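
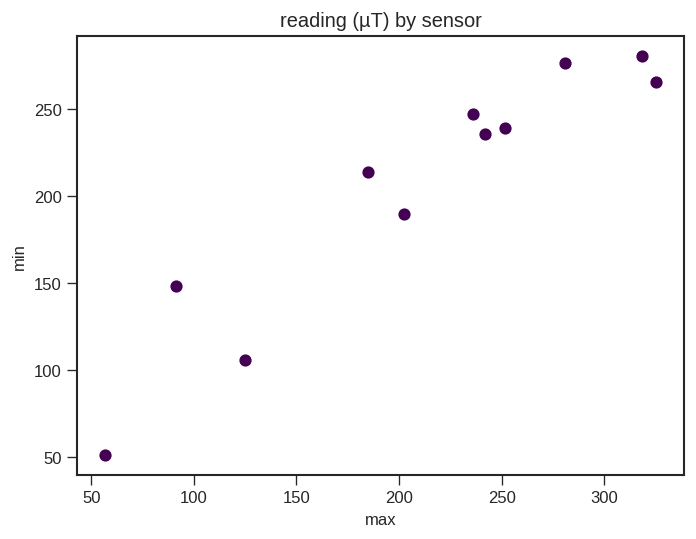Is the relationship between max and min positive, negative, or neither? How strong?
positive, strong

Points are positively correlated; strong (|r| ≈ 0.9).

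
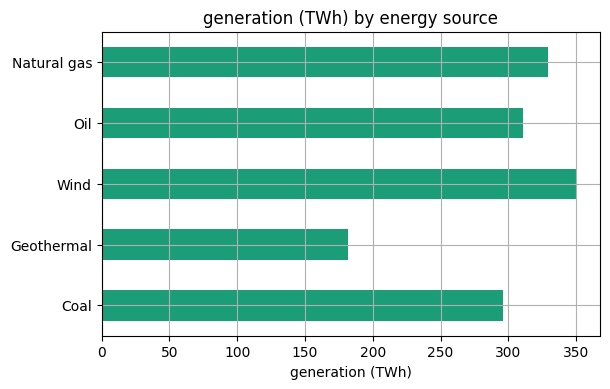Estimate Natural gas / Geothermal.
Natural gas ≈ 350, Geothermal ≈ 200; 350/200 ≈ 1.75.

≈ 1.75×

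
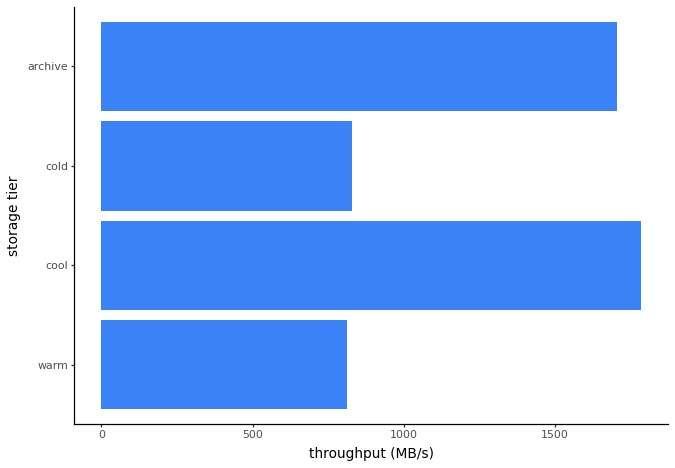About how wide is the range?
≈ 1000

Max cool ≈ 1800, min warm ≈ 800; range ≈ 1000.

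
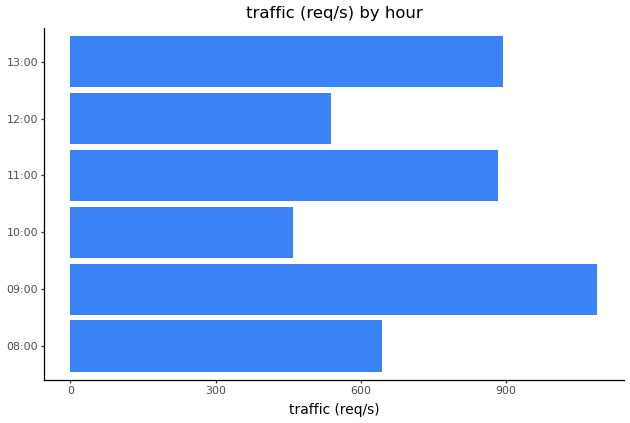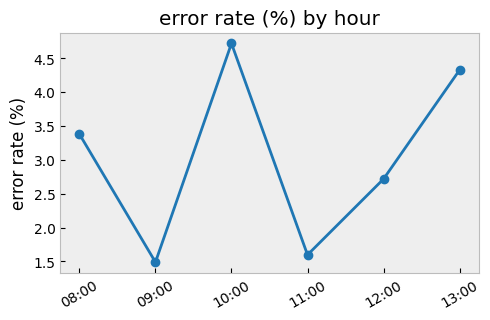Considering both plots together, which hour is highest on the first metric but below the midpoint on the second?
09:00

Chart 2 median error rate (%) ≈ 3; below-median hours: 09:00, 11:00, 12:00. Among those, 09:00 has the highest traffic (req/s) (≈ 1100).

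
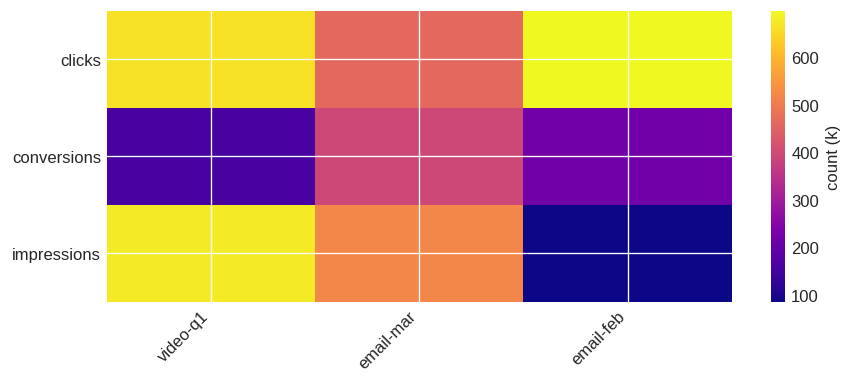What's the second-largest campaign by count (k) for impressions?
Top 3 for impressions: video-q1 ≈ 700, email-mar ≈ 500, email-feb ≈ 100.

email-mar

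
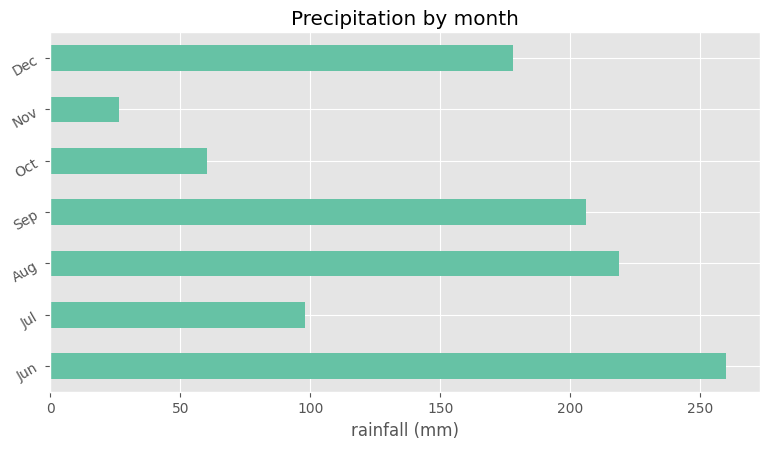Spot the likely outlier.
Nov ≈ 25; the rest sit between ≈ 50 and ≈ 250.

Nov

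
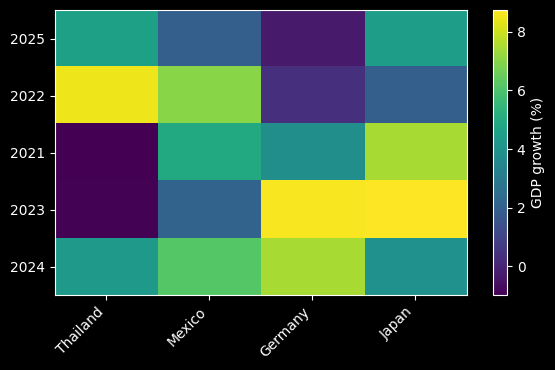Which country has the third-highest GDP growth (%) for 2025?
Mexico

Top 4 for 2025: Thailand ≈ 5, Japan ≈ 4, Mexico ≈ 2, Germany ≈ 0.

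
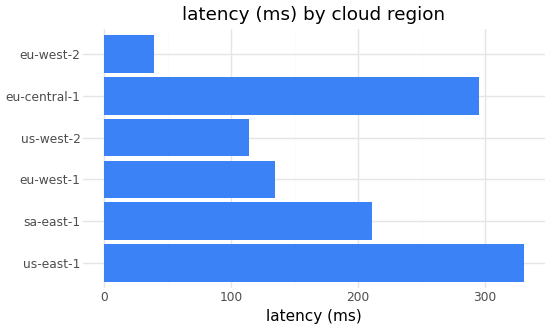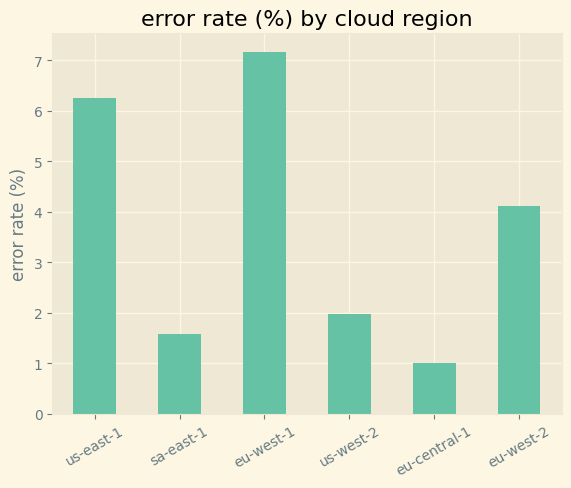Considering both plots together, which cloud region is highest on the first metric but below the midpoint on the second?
eu-central-1

Chart 2 median error rate (%) ≈ 3; below-median cloud regions: sa-east-1, us-west-2, eu-central-1. Among those, eu-central-1 has the highest latency (ms) (≈ 300).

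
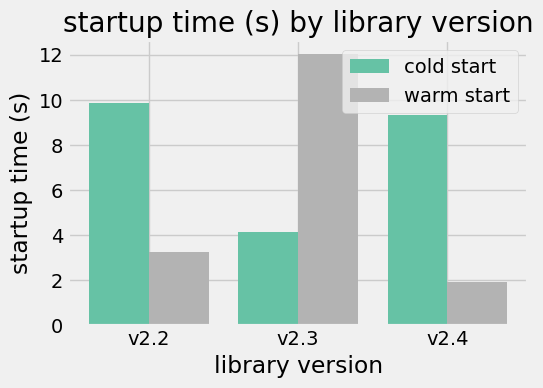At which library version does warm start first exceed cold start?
v2.3

v2.2: warm start ≈ 4 vs cold start ≈ 10 (not yet); v2.3: warm start ≈ 12 vs cold start ≈ 4 (first crossover).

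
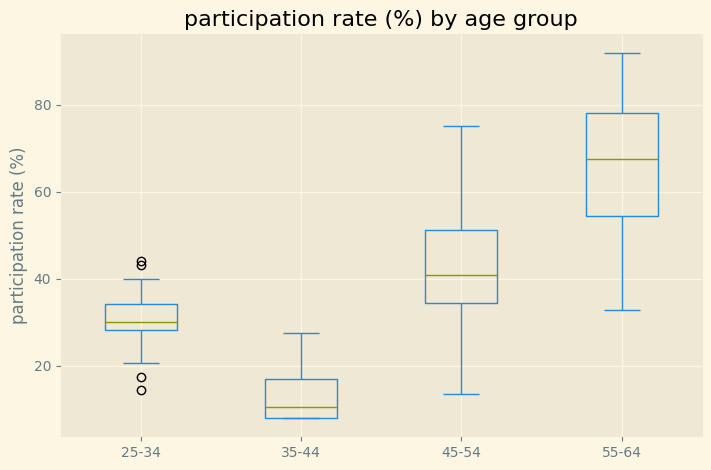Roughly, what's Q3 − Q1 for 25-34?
Q3 ≈ 35, Q1 ≈ 30; IQR ≈ 5.

≈ 5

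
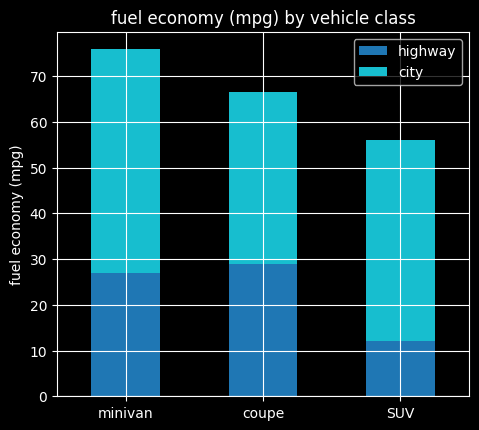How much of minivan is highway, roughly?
≈ 30

highway top ≈ 30, bottom ≈ 0; segment ≈ 30.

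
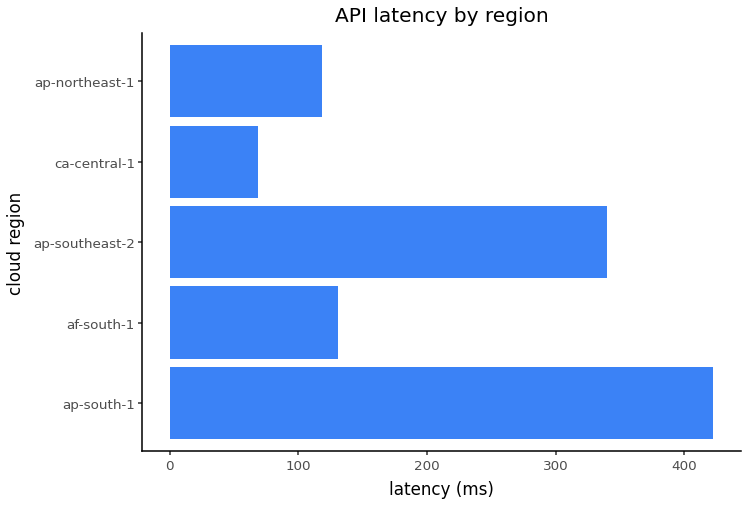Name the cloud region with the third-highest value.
Top 4: ap-south-1 ≈ 400, ap-southeast-2 ≈ 350, af-south-1 ≈ 150, ap-northeast-1 ≈ 100.

af-south-1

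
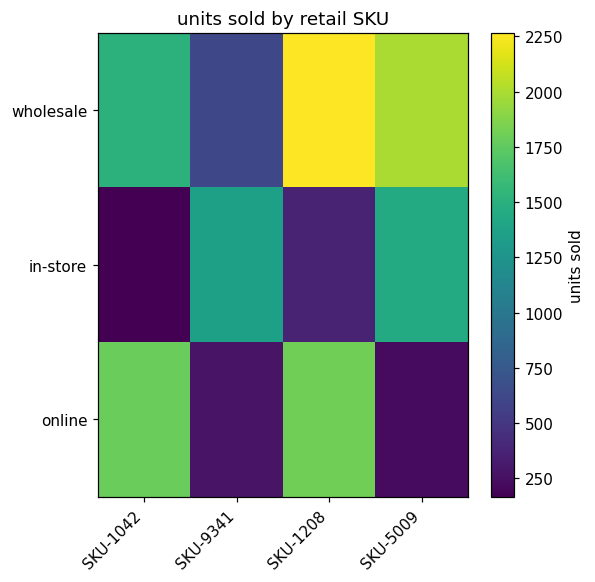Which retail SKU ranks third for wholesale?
SKU-1042

Top 4 for wholesale: SKU-1208 ≈ 2200, SKU-5009 ≈ 2000, SKU-1042 ≈ 1600, SKU-9341 ≈ 600.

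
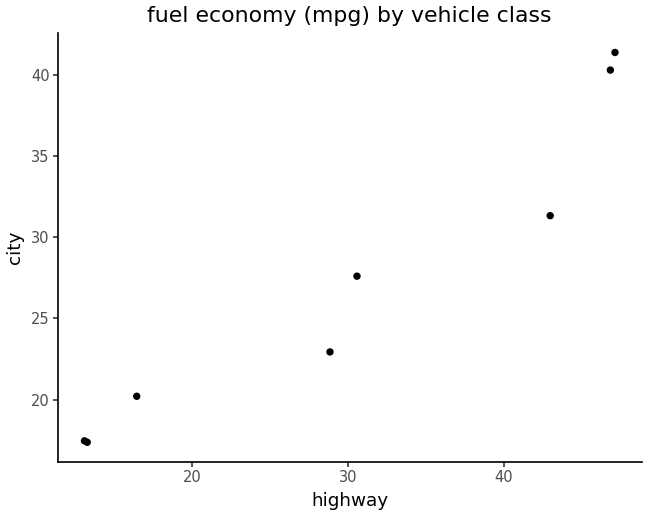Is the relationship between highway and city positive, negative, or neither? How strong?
positive, strong

Points are positively correlated; strong (|r| ≈ 1.0).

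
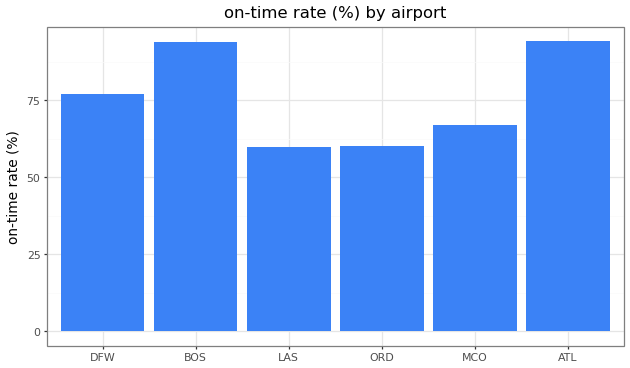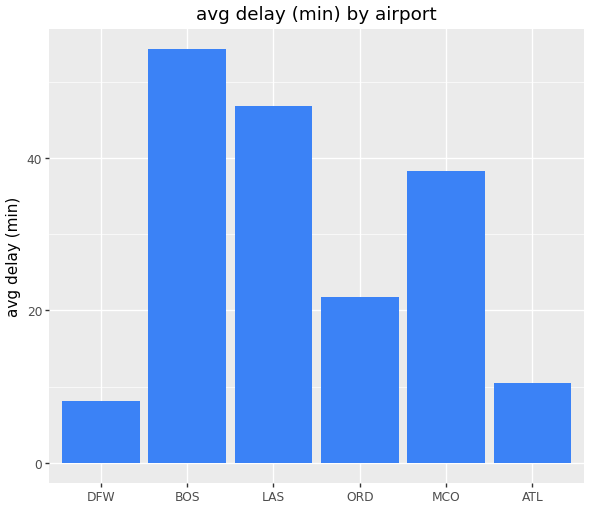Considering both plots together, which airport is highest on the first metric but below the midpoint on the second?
Chart 2 median avg delay (min) ≈ 30; below-median airports: DFW, ORD, ATL. Among those, ATL has the highest on-time rate (%) (≈ 90).

ATL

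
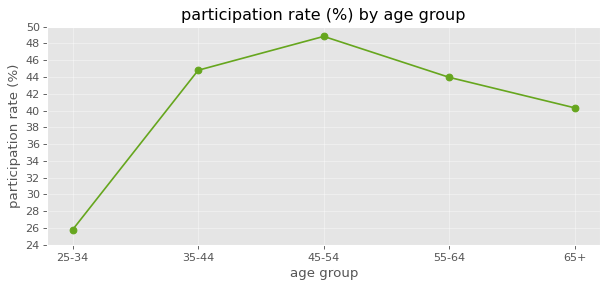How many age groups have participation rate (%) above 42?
Above 42: 35-44, 45-54, 55-64.

3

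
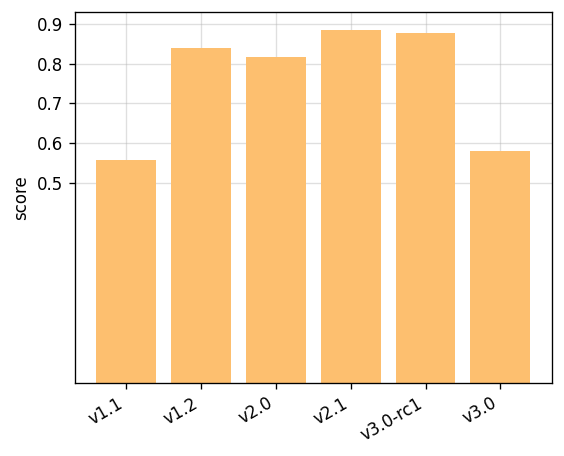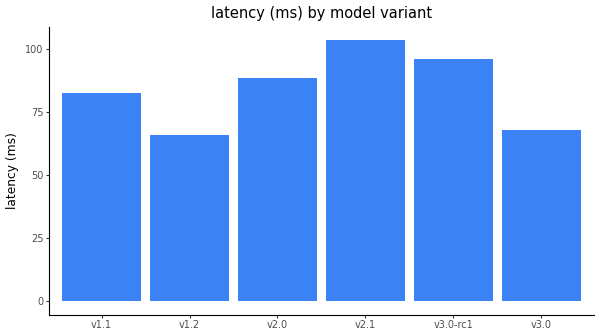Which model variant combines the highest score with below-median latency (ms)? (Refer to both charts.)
v1.2

Chart 2 median latency (ms) ≈ 90; below-median model variants: v1.1, v1.2, v3.0. Among those, v1.2 has the highest score (≈ 0.8).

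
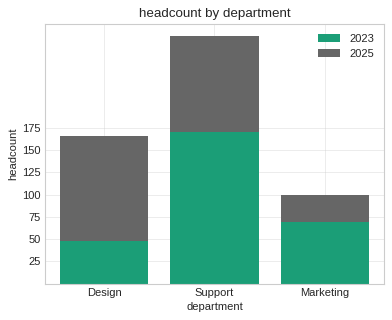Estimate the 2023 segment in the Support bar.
2023 top ≈ 175, bottom ≈ 0; segment ≈ 175.

≈ 175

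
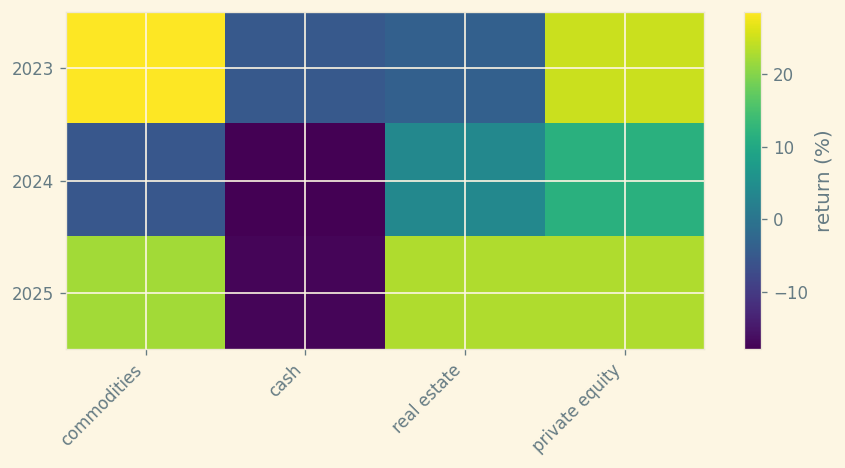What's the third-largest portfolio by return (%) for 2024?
commodities

Top 4 for 2024: private equity ≈ 10, real estate ≈ 5, commodities ≈ -5, cash ≈ -20.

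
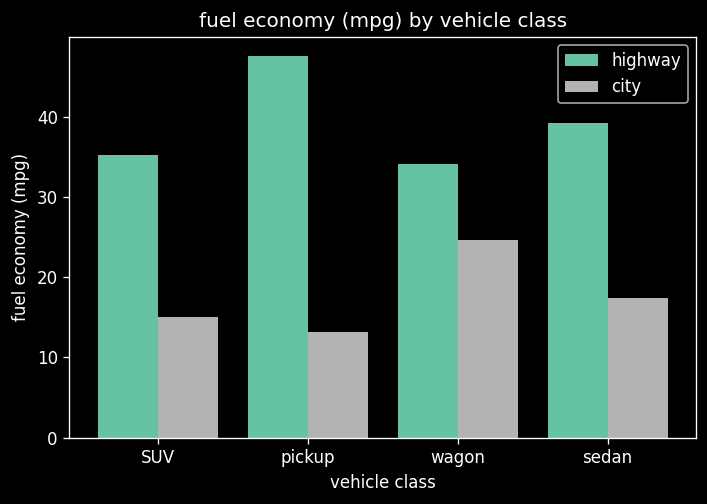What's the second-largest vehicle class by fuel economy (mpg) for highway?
Top 3 for highway: pickup ≈ 50, sedan ≈ 40, SUV ≈ 35.

sedan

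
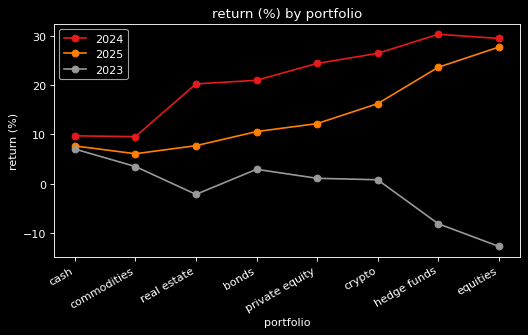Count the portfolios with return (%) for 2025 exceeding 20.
2

Above 20: hedge funds, equities.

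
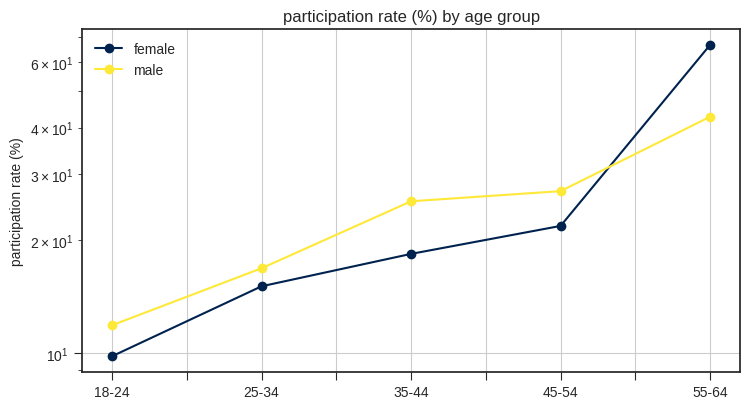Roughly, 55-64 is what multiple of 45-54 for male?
≈ 1.8×

55-64 ≈ 45, 45-54 ≈ 25; 45/25 ≈ 1.8.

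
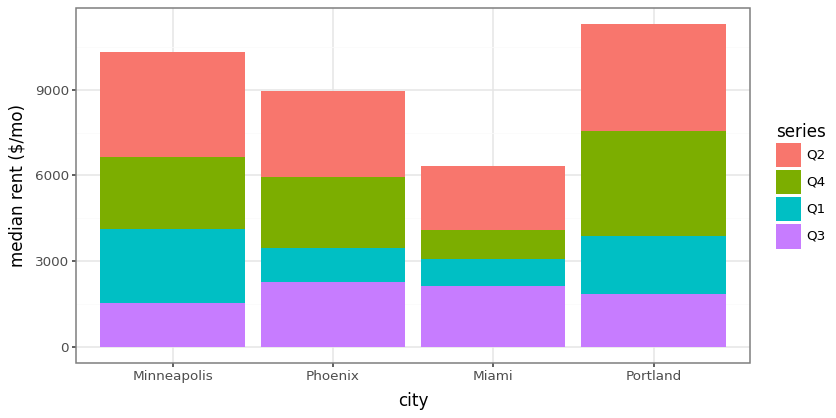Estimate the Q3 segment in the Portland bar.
Q3 top ≈ 2000, bottom ≈ 0; segment ≈ 2000.

≈ 2000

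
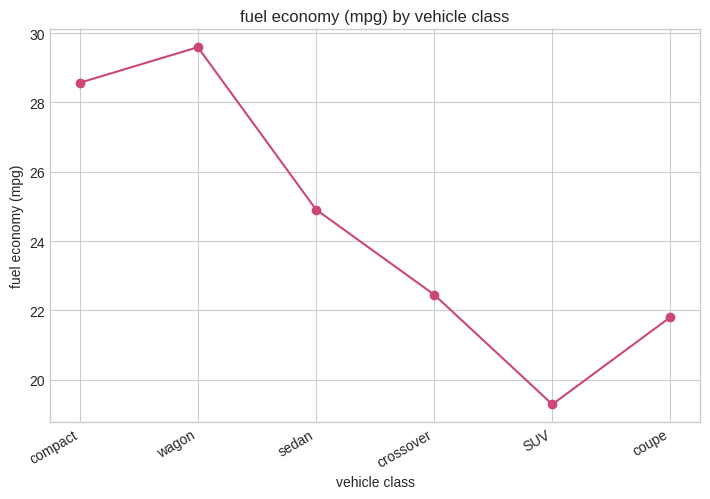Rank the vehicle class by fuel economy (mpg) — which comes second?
compact

Top 3: wagon ≈ 30, compact ≈ 29, sedan ≈ 25.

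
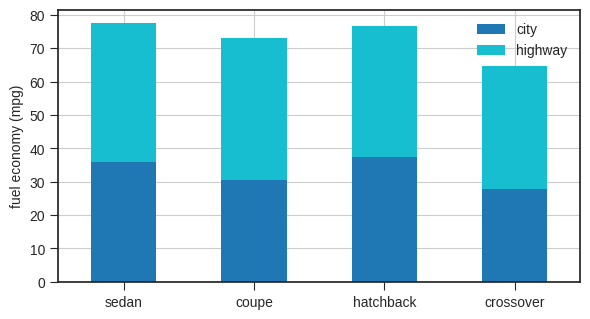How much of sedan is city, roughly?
≈ 40

city top ≈ 40, bottom ≈ 0; segment ≈ 40.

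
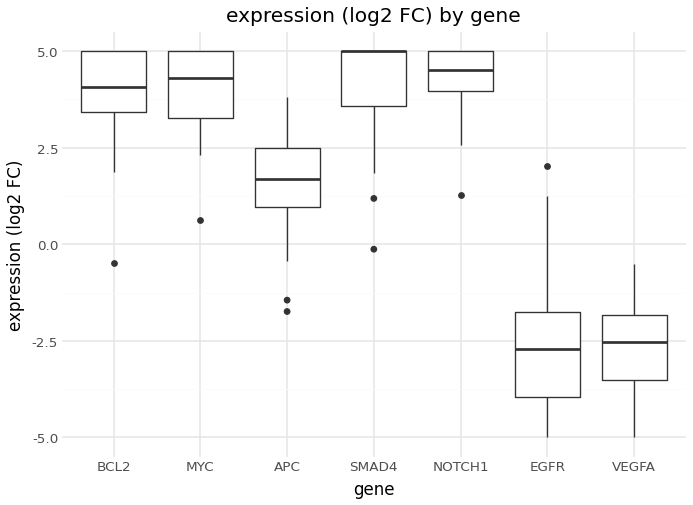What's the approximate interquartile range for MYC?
Q3 ≈ 5, Q1 ≈ 3; IQR ≈ 2.

≈ 2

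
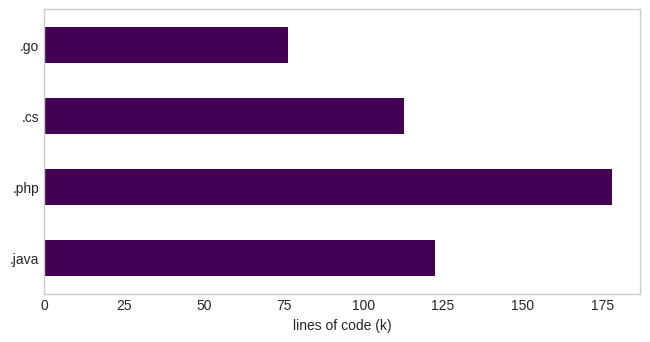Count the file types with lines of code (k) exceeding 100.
Above 100: .java, .php, .cs.

3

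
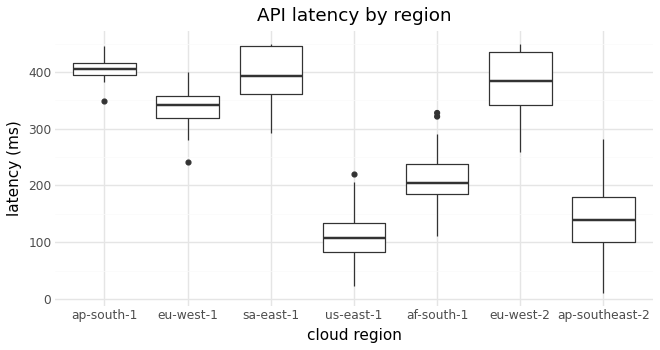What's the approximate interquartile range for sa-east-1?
Q3 ≈ 450, Q1 ≈ 350; IQR ≈ 100.

≈ 100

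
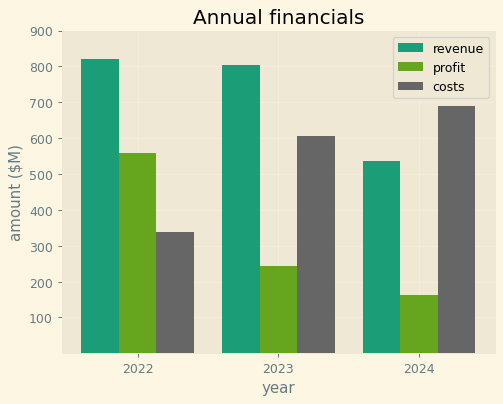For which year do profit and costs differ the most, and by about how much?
2024, ≈ 500 $M

2024: profit ≈ 200, costs ≈ 700 → gap ≈ 500. Next-largest (2023) is only ≈ 400.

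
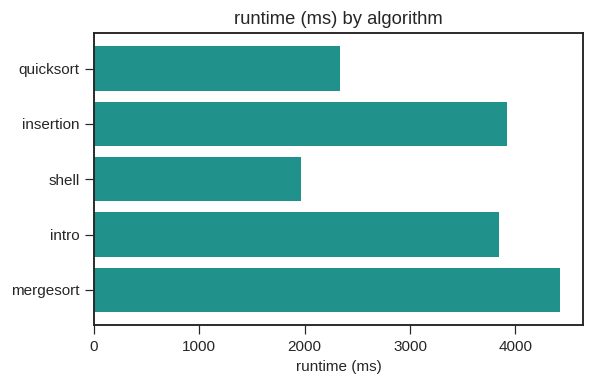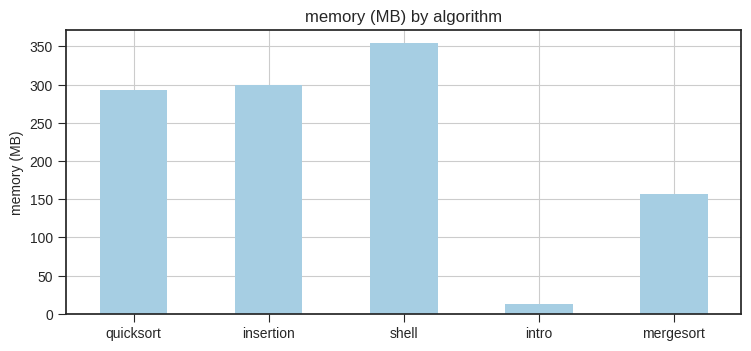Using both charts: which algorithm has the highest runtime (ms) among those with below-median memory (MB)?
Chart 2 median memory (MB) ≈ 300; below-median algorithms: intro, mergesort. Among those, mergesort has the highest runtime (ms) (≈ 4500).

mergesort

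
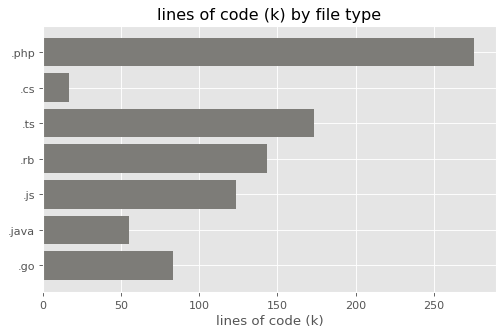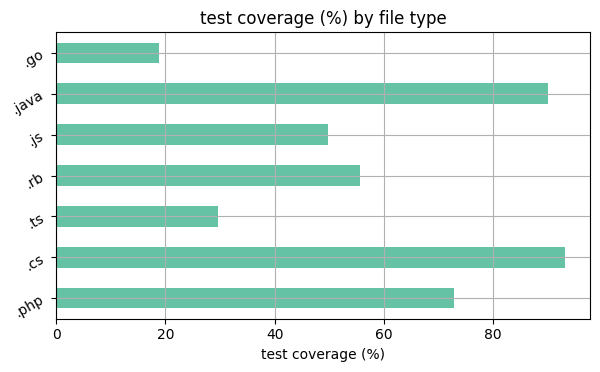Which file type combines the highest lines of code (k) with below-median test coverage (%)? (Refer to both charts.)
Chart 2 median test coverage (%) ≈ 60; below-median file types: .ts, .js, .go. Among those, .ts has the highest lines of code (k) (≈ 150).

.ts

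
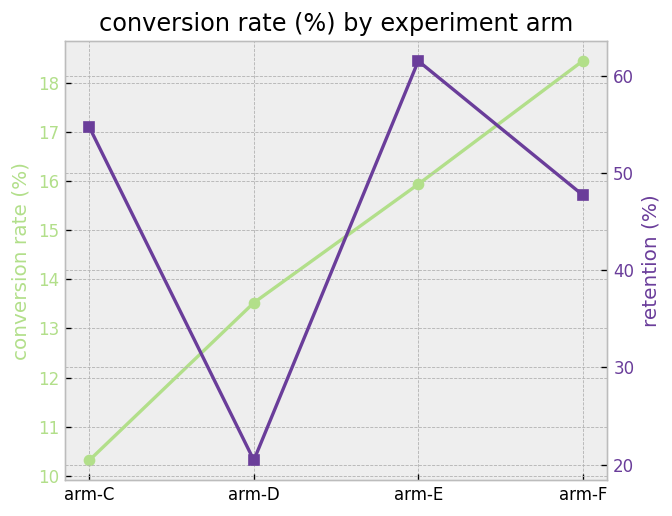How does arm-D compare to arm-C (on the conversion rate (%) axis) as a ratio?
≈ 1.4×

arm-D ≈ 14, arm-C ≈ 10; 14/10 ≈ 1.4.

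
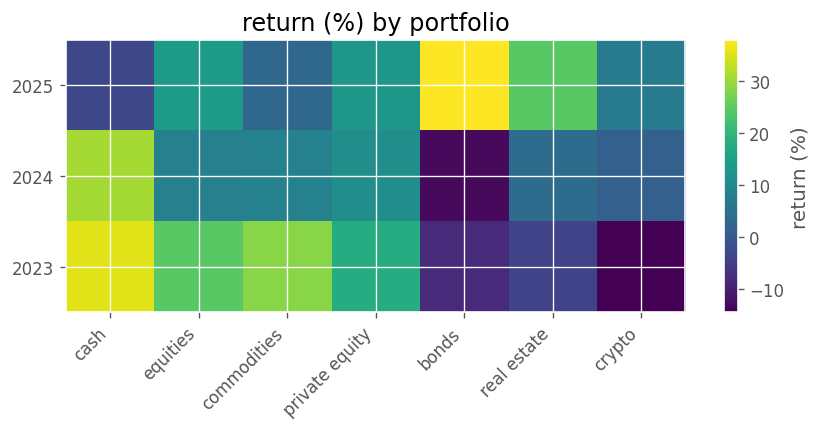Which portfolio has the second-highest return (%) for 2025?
real estate

Top 3 for 2025: bonds ≈ 40, real estate ≈ 25, equities ≈ 15.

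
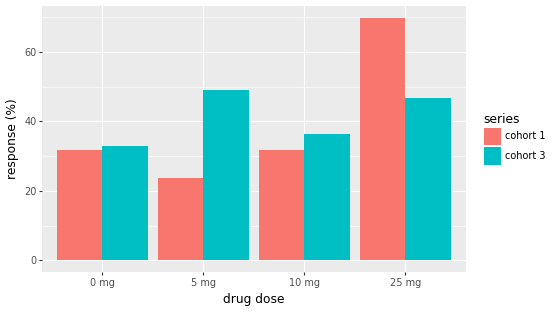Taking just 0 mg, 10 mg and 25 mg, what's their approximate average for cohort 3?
(30 + 40 + 50) / 3 ≈ 40.

≈ 40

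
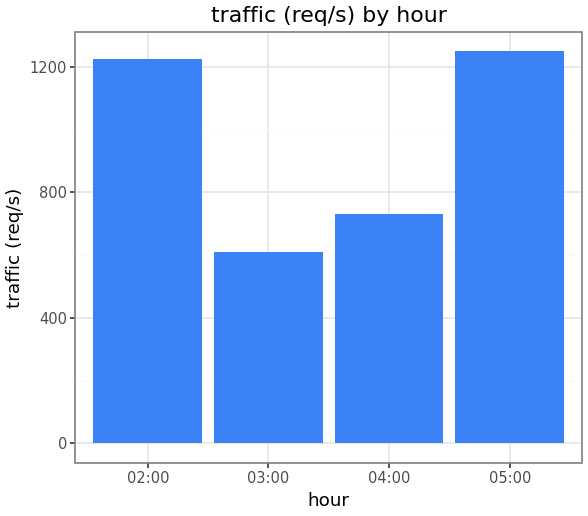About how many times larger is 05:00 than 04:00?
≈ 1.5×

05:00 ≈ 1200, 04:00 ≈ 800; 1200/800 ≈ 1.5.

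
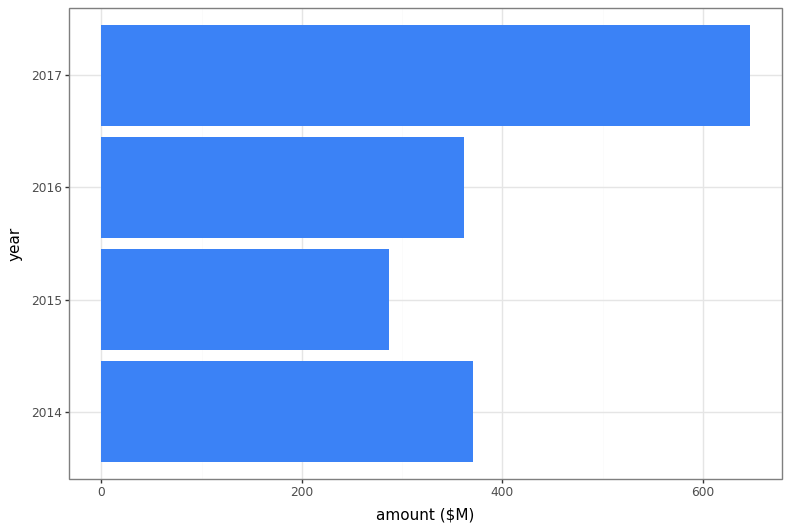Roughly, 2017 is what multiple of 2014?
≈ 1.5×

2017 ≈ 600, 2014 ≈ 400; 600/400 ≈ 1.5.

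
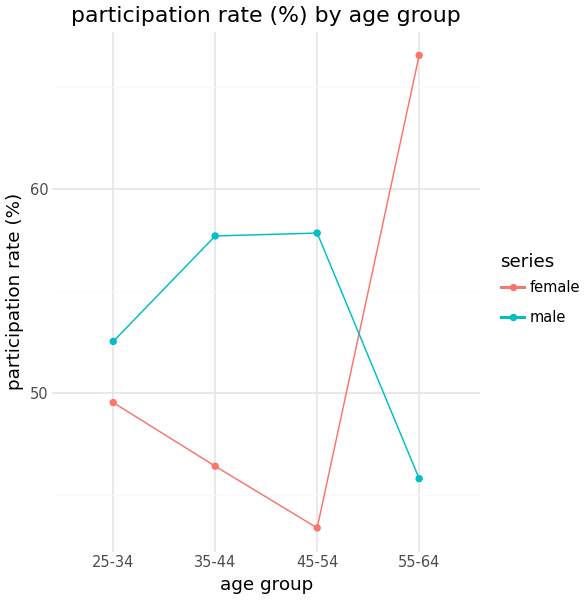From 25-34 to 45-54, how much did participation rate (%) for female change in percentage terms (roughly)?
≈ -12%

25-34 ≈ 50, 45-54 ≈ 44; (44 − 50) / 50 ≈ -12%.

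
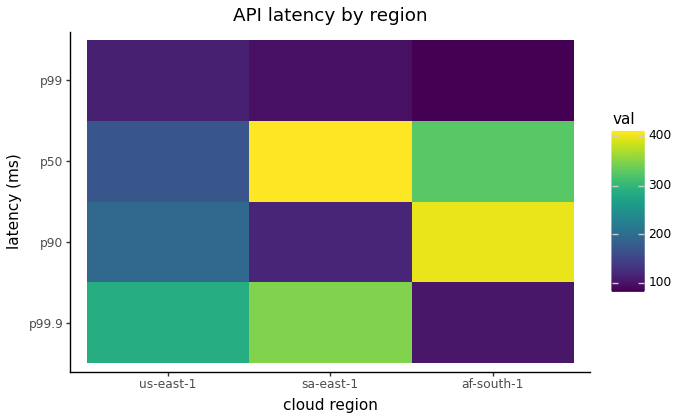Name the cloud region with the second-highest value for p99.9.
us-east-1

Top 3 for p99.9: sa-east-1 ≈ 350, us-east-1 ≈ 300, af-south-1 ≈ 100.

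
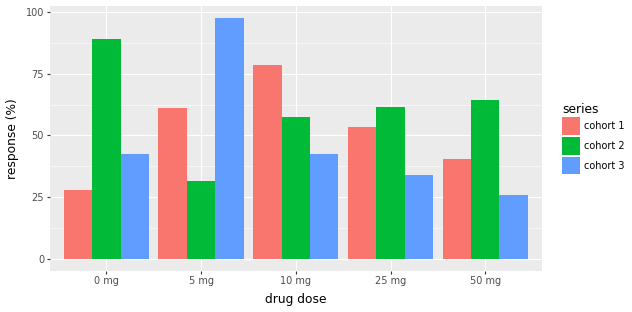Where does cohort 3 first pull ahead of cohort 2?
5 mg

0 mg: cohort 3 ≈ 40 vs cohort 2 ≈ 90 (not yet); 5 mg: cohort 3 ≈ 100 vs cohort 2 ≈ 30 (first crossover).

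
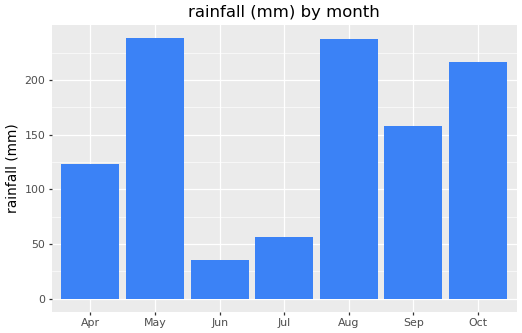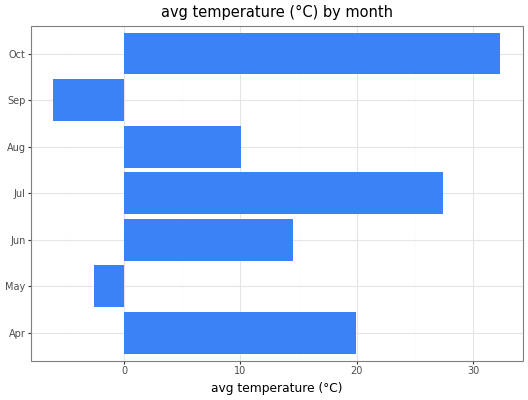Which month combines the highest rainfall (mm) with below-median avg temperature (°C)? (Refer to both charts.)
Chart 2 median avg temperature (°C) ≈ 15; below-median months: May, Aug, Sep. Among those, May has the highest rainfall (mm) (≈ 250).

May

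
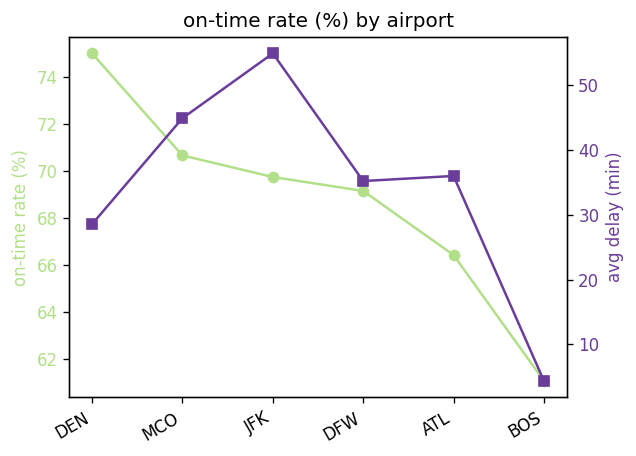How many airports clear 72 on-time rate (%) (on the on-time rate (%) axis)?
1

Above 72: DEN.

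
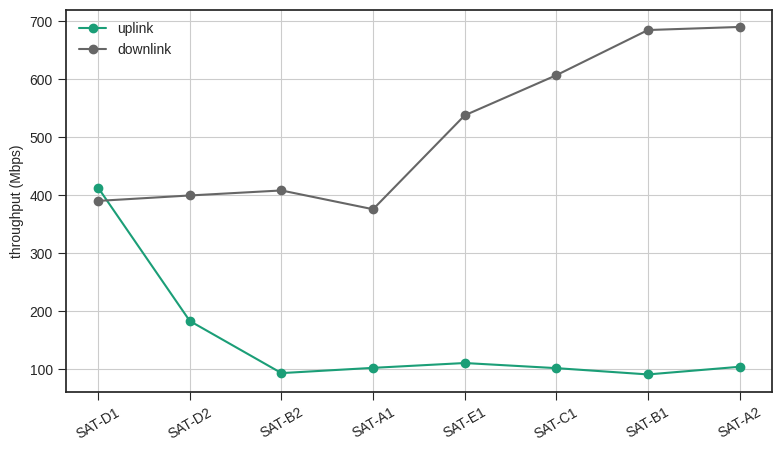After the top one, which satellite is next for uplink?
Top 3 for uplink: SAT-D1 ≈ 400, SAT-D2 ≈ 200, SAT-E1 ≈ 100.

SAT-D2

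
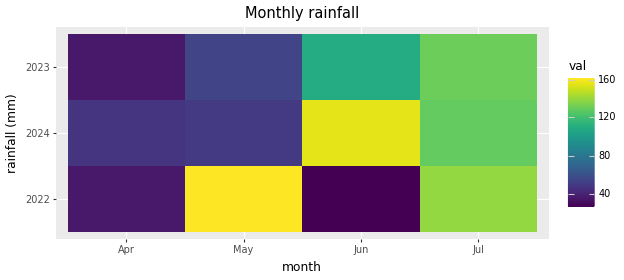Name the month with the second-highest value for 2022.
Top 3 for 2022: May ≈ 160, Jul ≈ 140, Apr ≈ 40.

Jul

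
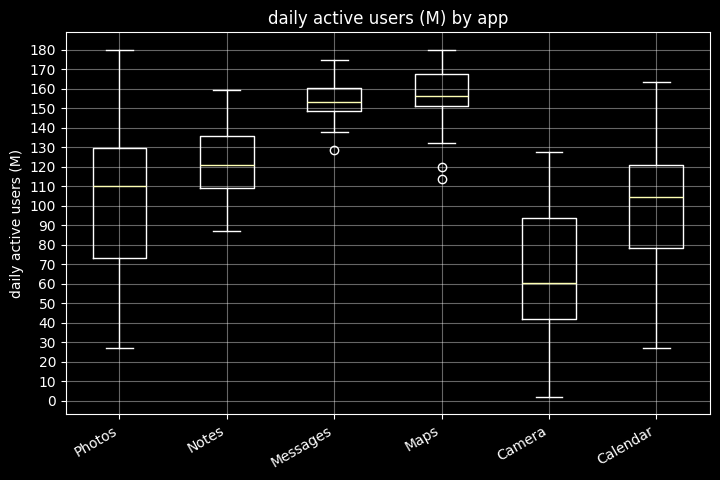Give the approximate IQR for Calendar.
Q3 ≈ 120, Q1 ≈ 80; IQR ≈ 40.

≈ 40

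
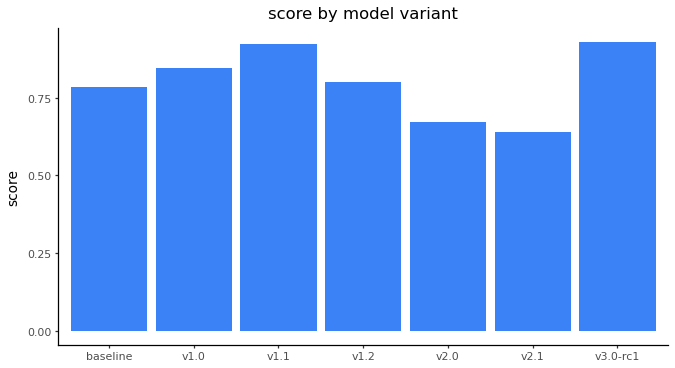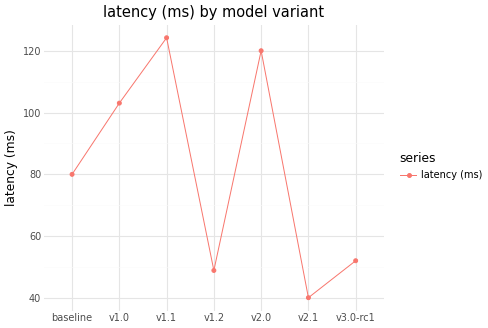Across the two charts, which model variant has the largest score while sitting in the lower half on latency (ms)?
v3.0-rc1

Chart 2 median latency (ms) ≈ 80; below-median model variants: v1.2, v2.1, v3.0-rc1. Among those, v3.0-rc1 has the highest score (≈ 0.9).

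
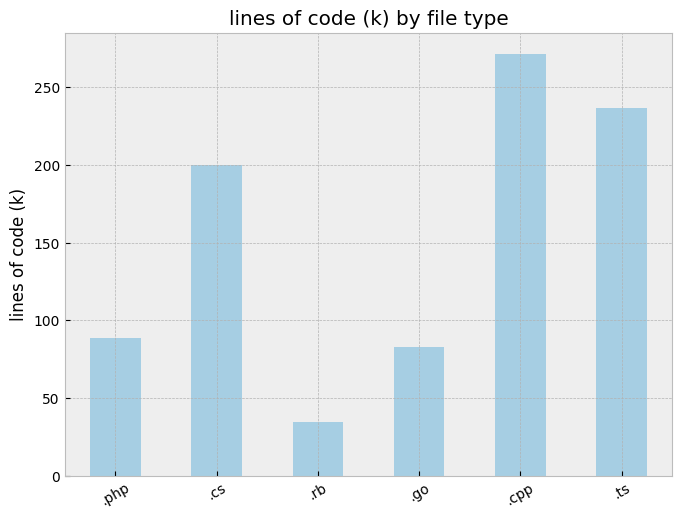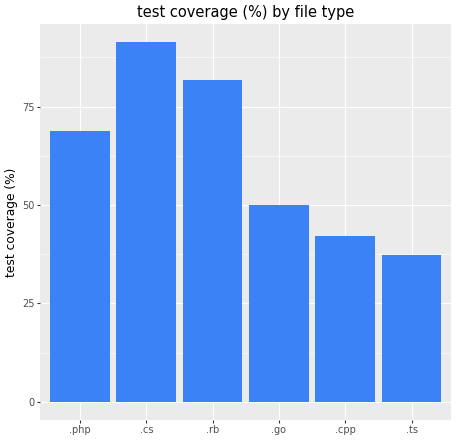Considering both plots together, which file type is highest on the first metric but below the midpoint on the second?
.cpp

Chart 2 median test coverage (%) ≈ 60; below-median file types: .go, .cpp, .ts. Among those, .cpp has the highest lines of code (k) (≈ 275).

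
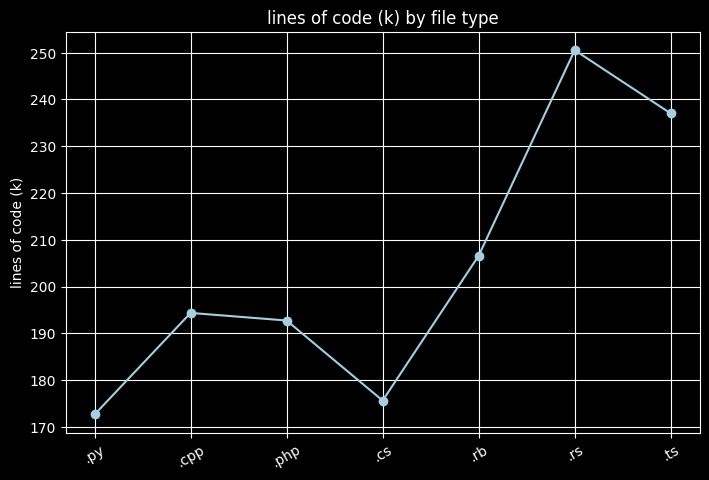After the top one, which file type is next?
Top 3: .rs ≈ 250, .ts ≈ 240, .rb ≈ 210.

.ts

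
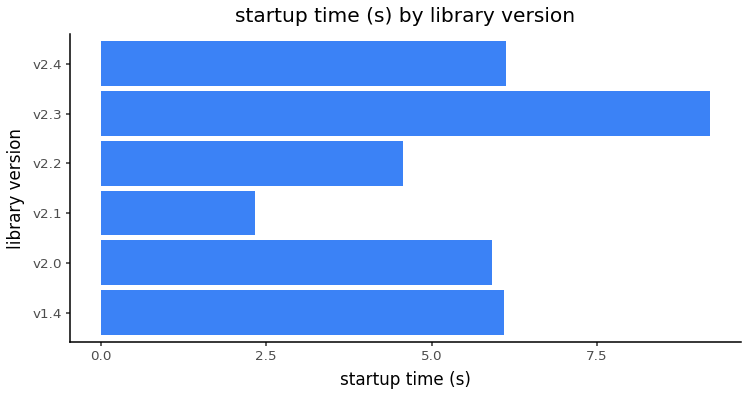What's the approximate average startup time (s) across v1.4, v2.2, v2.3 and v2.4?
≈ 6

(6 + 5 + 9 + 6) / 4 ≈ 6.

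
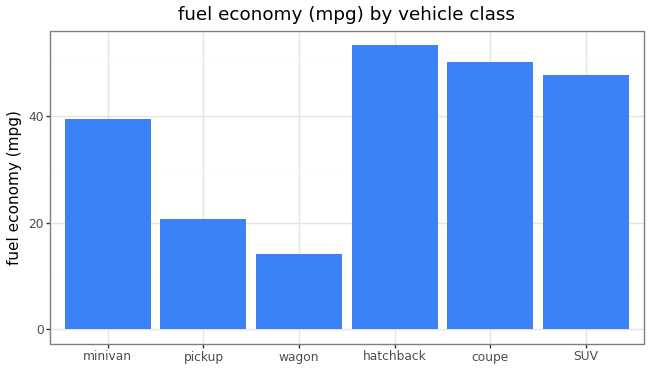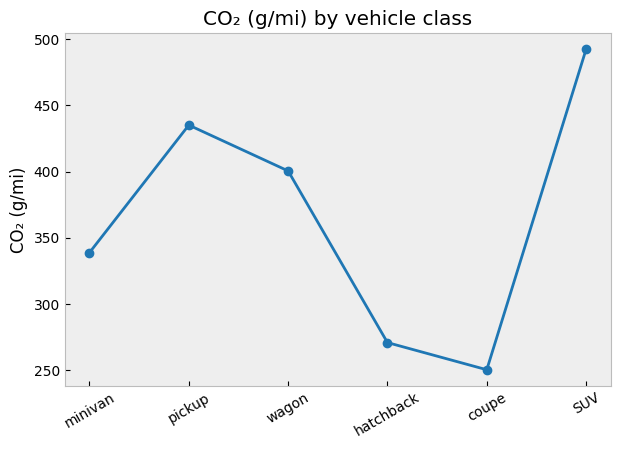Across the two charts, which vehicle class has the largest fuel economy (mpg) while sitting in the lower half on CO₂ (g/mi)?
Chart 2 median CO₂ (g/mi) ≈ 350; below-median vehicle classes: minivan, hatchback, coupe. Among those, hatchback has the highest fuel economy (mpg) (≈ 55).

hatchback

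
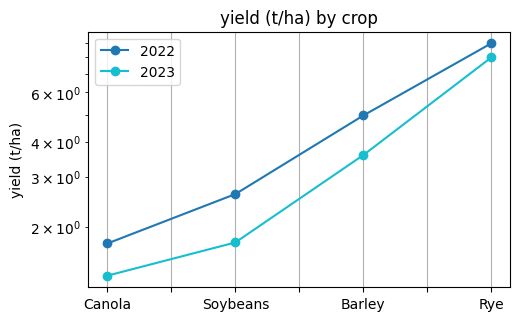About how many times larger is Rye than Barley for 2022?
Rye ≈ 9, Barley ≈ 5; 9/5 ≈ 1.8.

≈ 1.8×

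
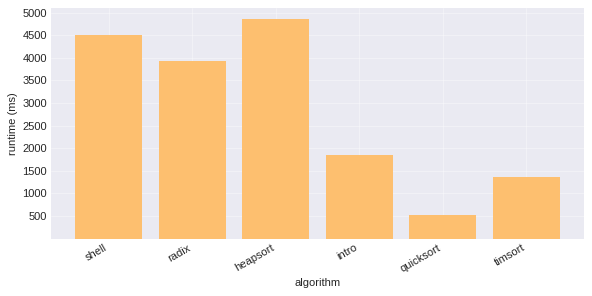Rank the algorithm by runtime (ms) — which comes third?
radix

Top 4: heapsort ≈ 5000, shell ≈ 4500, radix ≈ 4000, intro ≈ 2000.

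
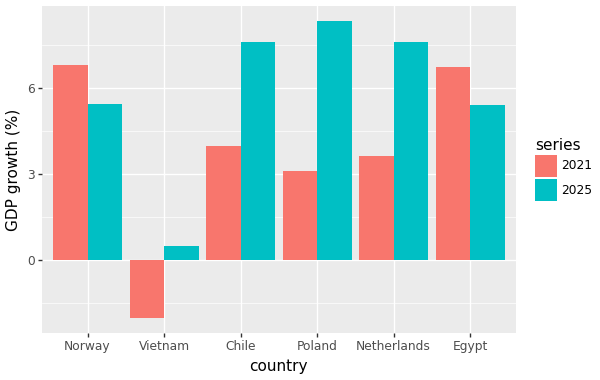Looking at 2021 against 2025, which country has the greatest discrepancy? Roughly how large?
Poland, ≈ 5 %

Poland: 2021 ≈ 3, 2025 ≈ 8 → gap ≈ 5. Next-largest (Netherlands) is only ≈ 4.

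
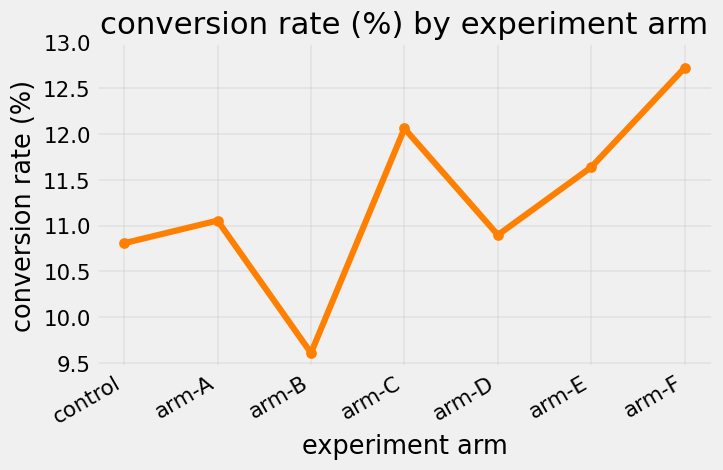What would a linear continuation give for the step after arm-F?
≈ 13.25

Last three: 11.0, 11.5, 12.5 → slope ≈ 0.75/step → next ≈ 13.25.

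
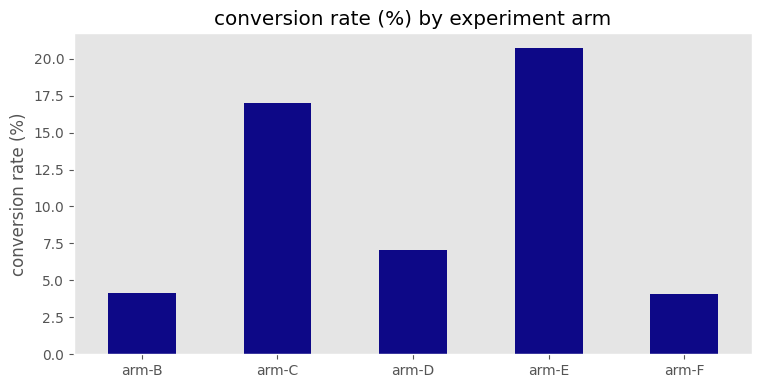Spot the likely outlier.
arm-E

arm-E ≈ 20; the rest sit between ≈ 4 and ≈ 16.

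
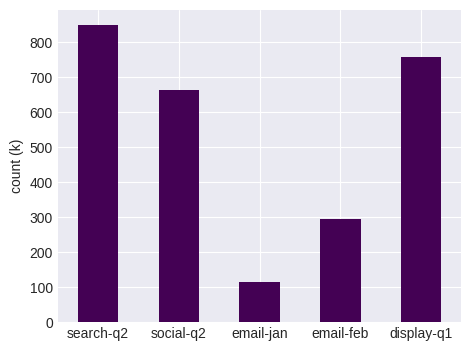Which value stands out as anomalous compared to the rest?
email-jan

email-jan ≈ 100; the rest sit between ≈ 300 and ≈ 800.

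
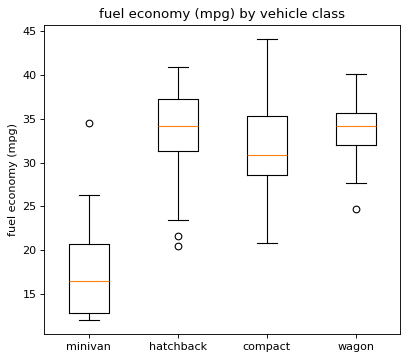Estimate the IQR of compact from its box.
Q3 ≈ 36, Q1 ≈ 28; IQR ≈ 8.

≈ 8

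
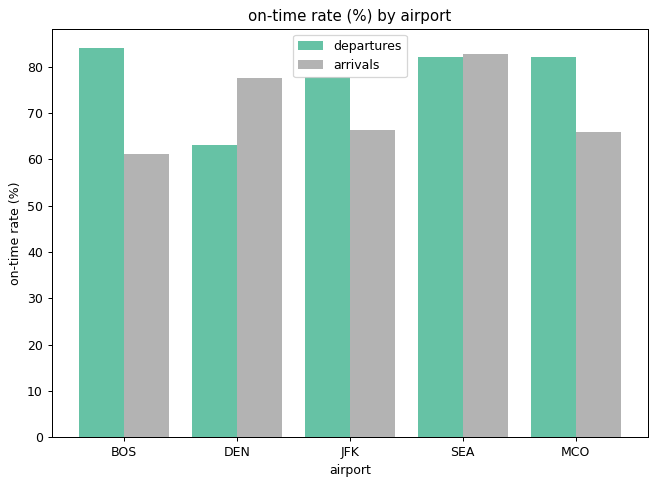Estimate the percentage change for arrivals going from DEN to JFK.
≈ -12.5%

DEN ≈ 80, JFK ≈ 70; (70 − 80) / 80 ≈ -12.5%.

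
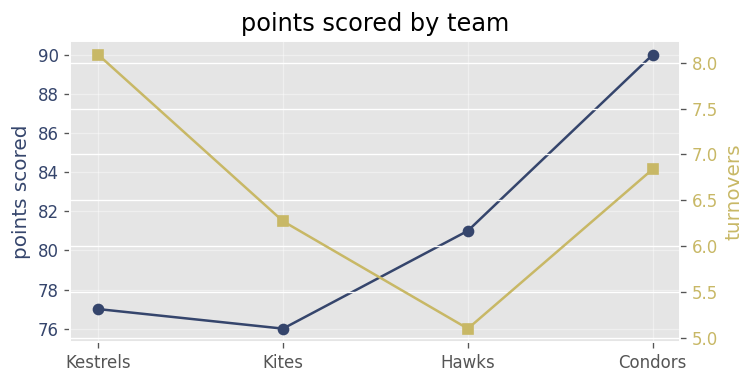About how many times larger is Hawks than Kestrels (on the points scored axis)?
≈ 1.05×

Hawks ≈ 80, Kestrels ≈ 76; 80/76 ≈ 1.05.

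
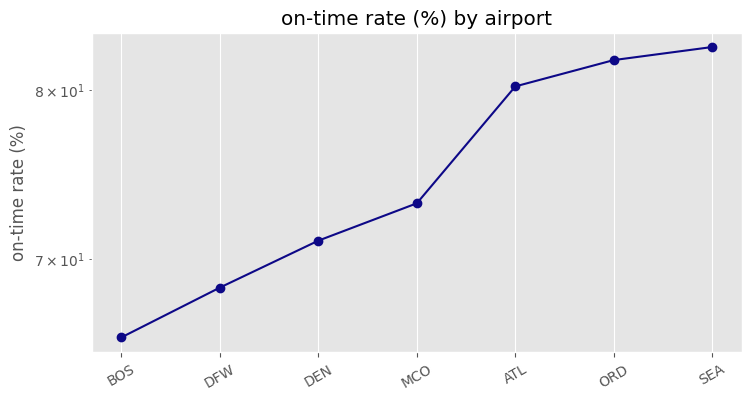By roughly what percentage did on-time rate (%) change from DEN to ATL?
DEN ≈ 72, ATL ≈ 80; (80 − 72) / 72 ≈ +11.1%.

≈ +11.1%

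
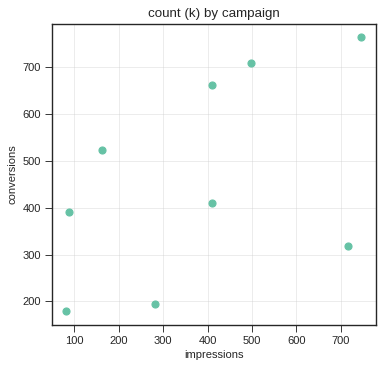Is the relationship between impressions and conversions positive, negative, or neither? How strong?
Points are positively correlated; moderate (|r| ≈ 0.5).

positive, moderate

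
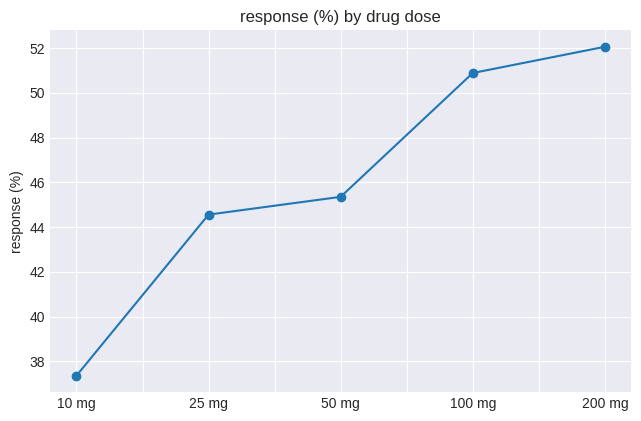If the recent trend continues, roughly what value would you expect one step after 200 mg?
≈ 55

Last three: 46, 50, 52 → slope ≈ 3/step → next ≈ 55.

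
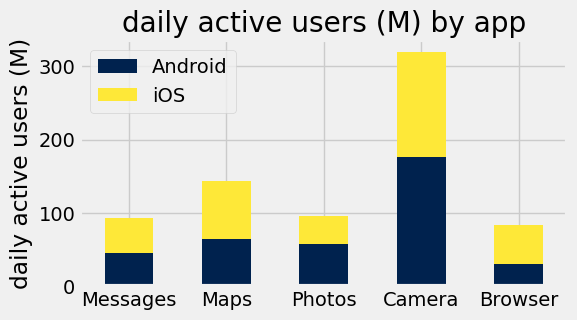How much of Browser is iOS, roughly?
iOS top ≈ 100, bottom ≈ 50; segment ≈ 50.

≈ 50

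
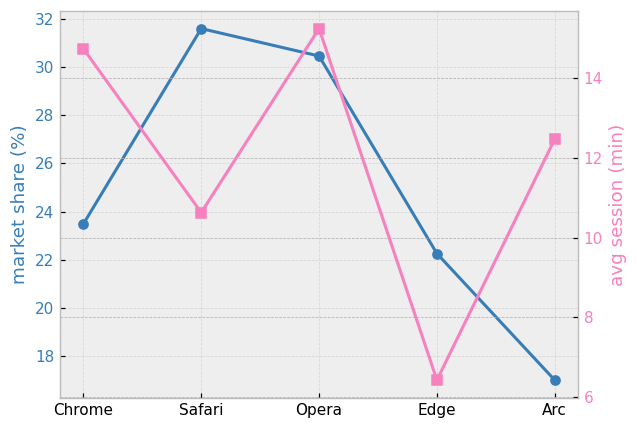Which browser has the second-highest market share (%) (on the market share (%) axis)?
Top 3 (on the market share (%) axis): Safari ≈ 32, Opera ≈ 30, Chrome ≈ 24.

Opera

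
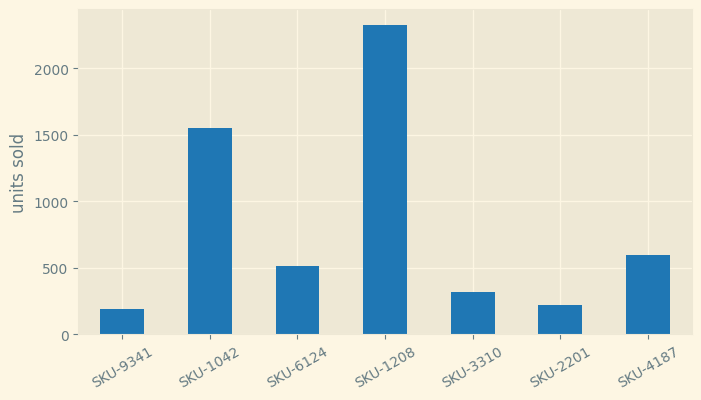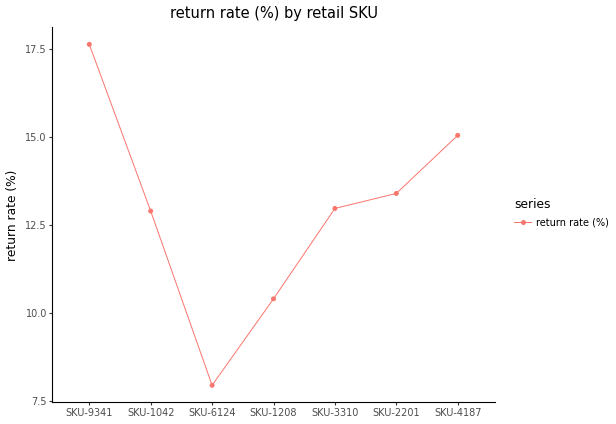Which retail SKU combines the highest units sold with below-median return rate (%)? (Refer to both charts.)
Chart 2 median return rate (%) ≈ 12; below-median retail SKUs: SKU-1042, SKU-6124, SKU-1208. Among those, SKU-1208 has the highest units sold (≈ 2500).

SKU-1208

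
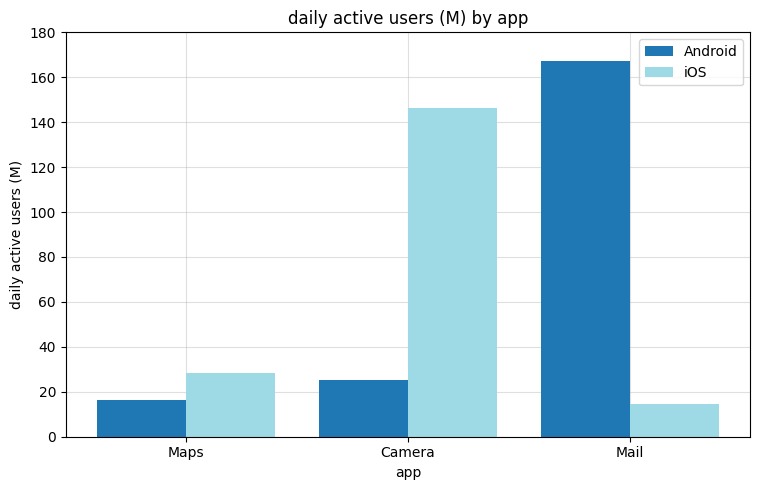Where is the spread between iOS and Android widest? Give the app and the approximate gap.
Mail: iOS ≈ 20, Android ≈ 160 → gap ≈ 140. Next-largest (Camera) is only ≈ 120.

Mail, ≈ 140 M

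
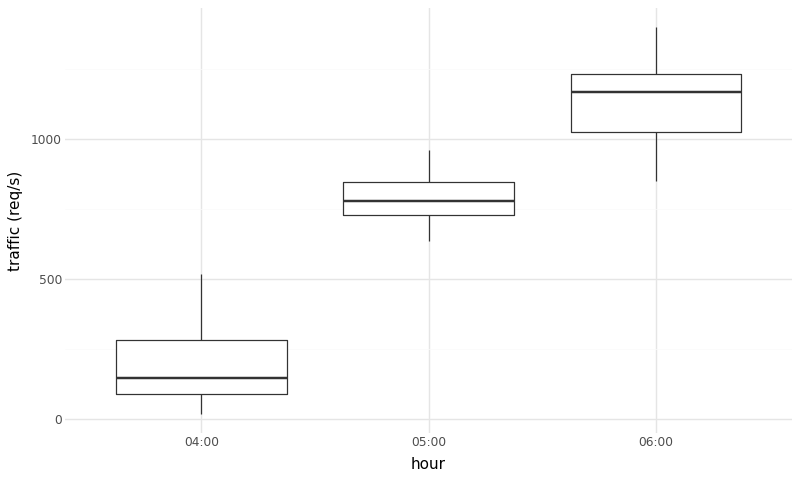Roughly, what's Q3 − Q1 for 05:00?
Q3 ≈ 800, Q1 ≈ 700; IQR ≈ 100.

≈ 100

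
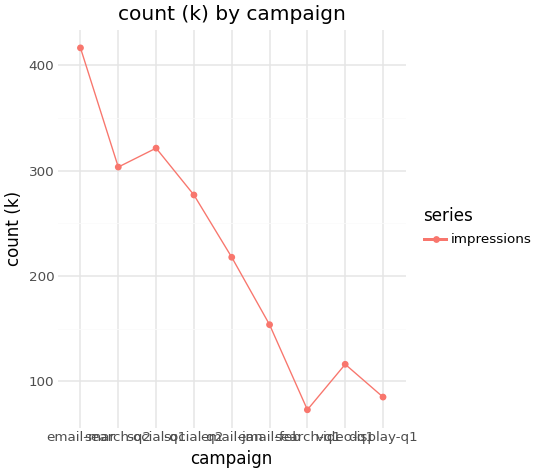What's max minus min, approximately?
Max email-mar ≈ 400, min search-q1 ≈ 50; range ≈ 350.

≈ 350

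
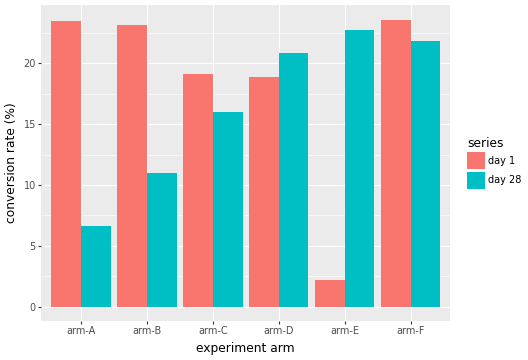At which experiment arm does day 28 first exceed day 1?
arm-C: day 28 ≈ 16 vs day 1 ≈ 20 (not yet); arm-D: day 28 ≈ 20 vs day 1 ≈ 18 (first crossover).

arm-D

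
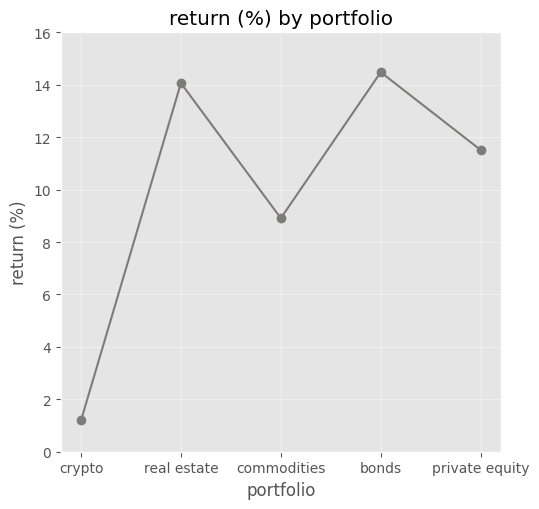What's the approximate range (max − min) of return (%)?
≈ 12

Max bonds ≈ 14, min crypto ≈ 2; range ≈ 12.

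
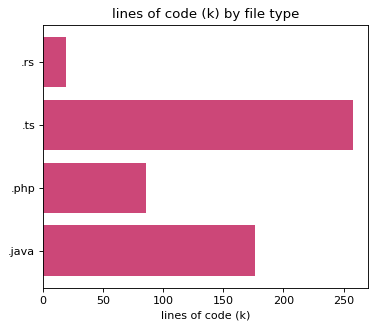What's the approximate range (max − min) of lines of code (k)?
Max .ts ≈ 250, min .rs ≈ 25; range ≈ 225.

≈ 225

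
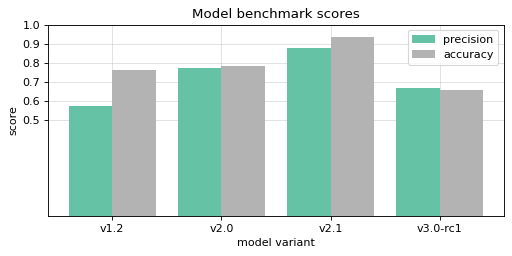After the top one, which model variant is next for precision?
Top 3 for precision: v2.1 ≈ 0.9, v2.0 ≈ 0.8, v3.0-rc1 ≈ 0.7.

v2.0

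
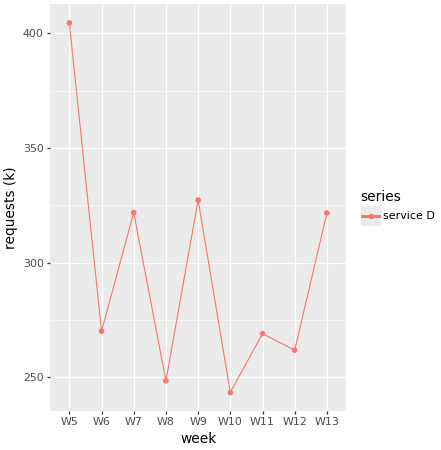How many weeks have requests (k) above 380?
1

Above 380: W5.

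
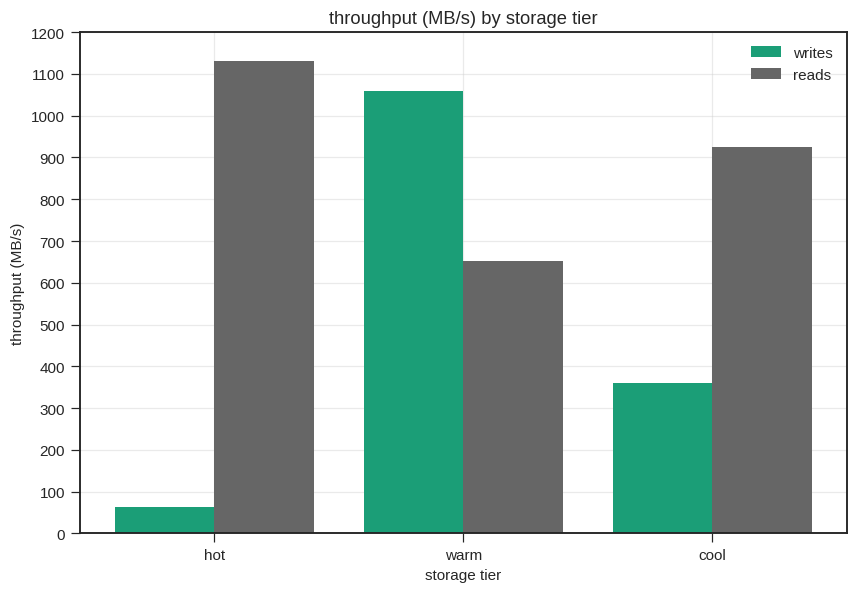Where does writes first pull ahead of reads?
hot: writes ≈ 100 vs reads ≈ 1100 (not yet); warm: writes ≈ 1100 vs reads ≈ 700 (first crossover).

warm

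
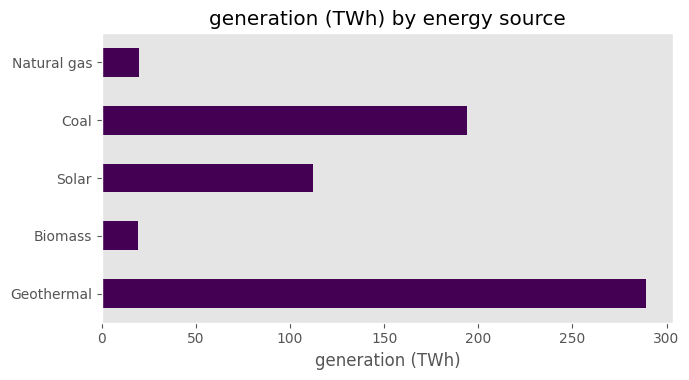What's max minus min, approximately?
≈ 275

Max Geothermal ≈ 300, min Biomass ≈ 25; range ≈ 275.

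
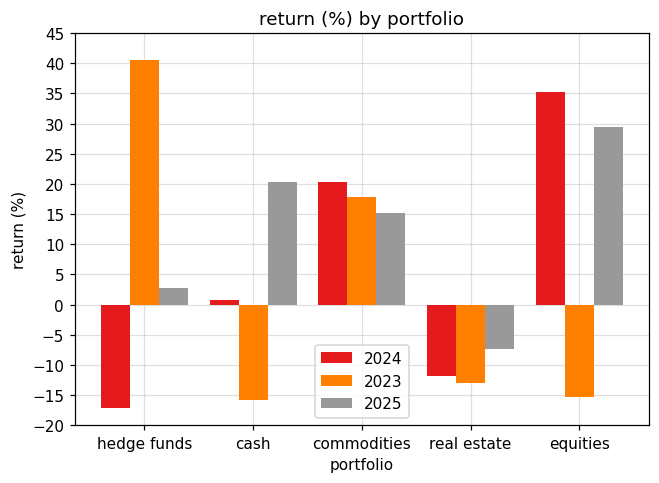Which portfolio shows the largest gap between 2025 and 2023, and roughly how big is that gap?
equities, ≈ 45 %

equities: 2025 ≈ 30, 2023 ≈ -15 → gap ≈ 45. Next-largest (hedge funds) is only ≈ 35.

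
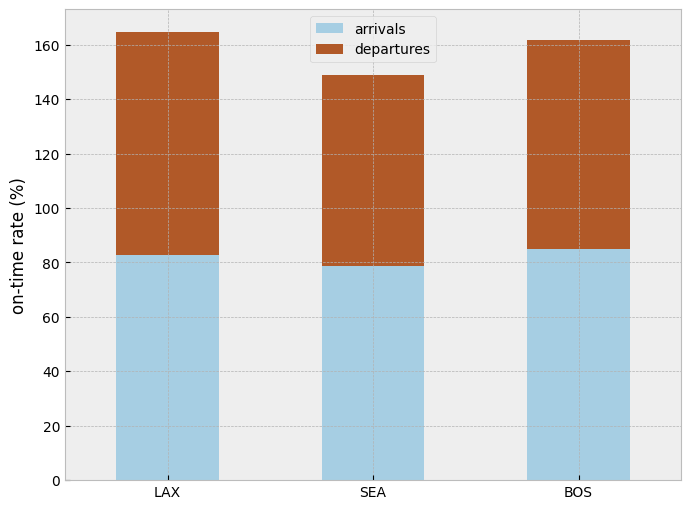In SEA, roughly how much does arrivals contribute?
≈ 80

arrivals top ≈ 80, bottom ≈ 0; segment ≈ 80.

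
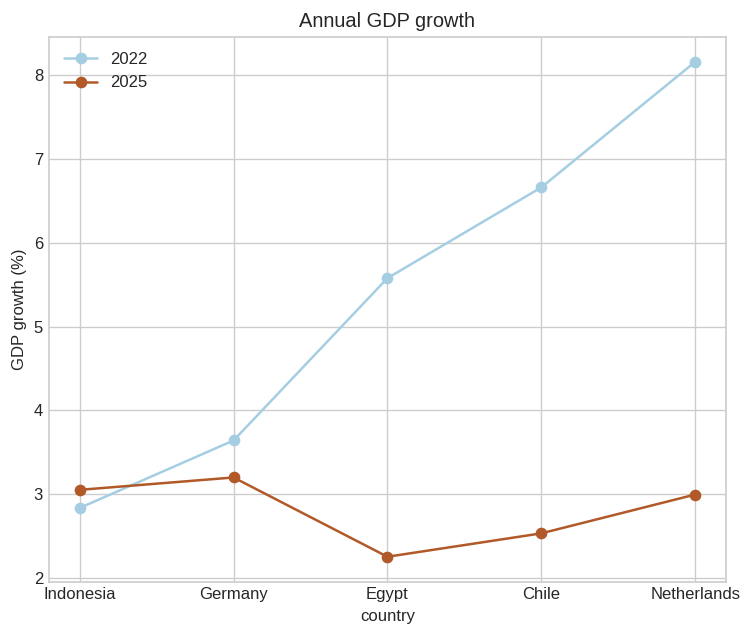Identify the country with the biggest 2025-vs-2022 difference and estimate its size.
Netherlands: 2025 ≈ 3.0, 2022 ≈ 8.0 → gap ≈ 5.0. Next-largest (Chile) is only ≈ 4.0.

Netherlands, ≈ 5.0 %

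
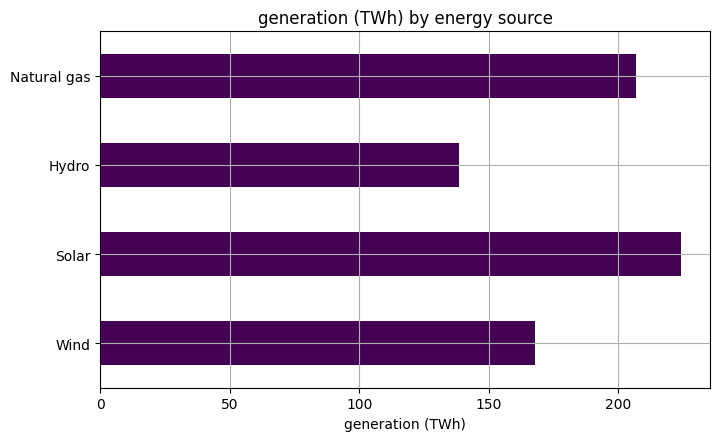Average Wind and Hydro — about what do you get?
(160 + 140) / 2 ≈ 150.

≈ 150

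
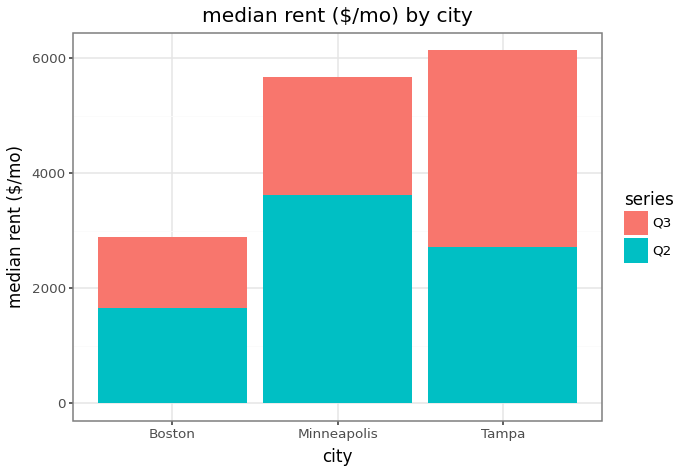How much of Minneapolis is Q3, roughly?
≈ 2000

Q3 top ≈ 6000, bottom ≈ 4000; segment ≈ 2000.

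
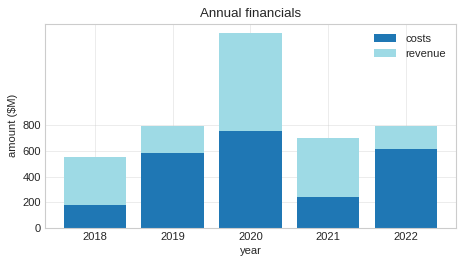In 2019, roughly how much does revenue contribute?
≈ 200

revenue top ≈ 800, bottom ≈ 600; segment ≈ 200.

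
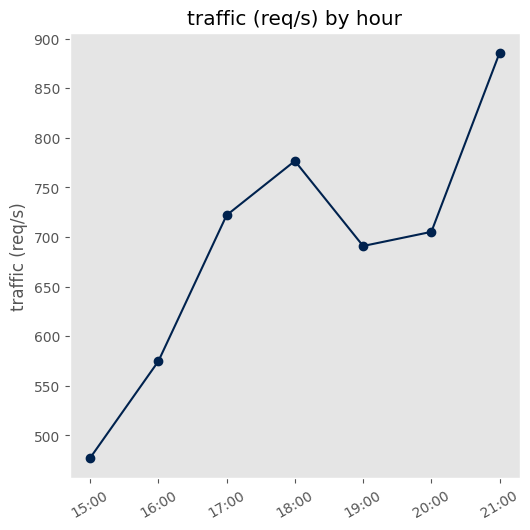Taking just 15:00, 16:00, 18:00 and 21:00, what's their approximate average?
≈ 688

(500 + 550 + 800 + 900) / 4 ≈ 688.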